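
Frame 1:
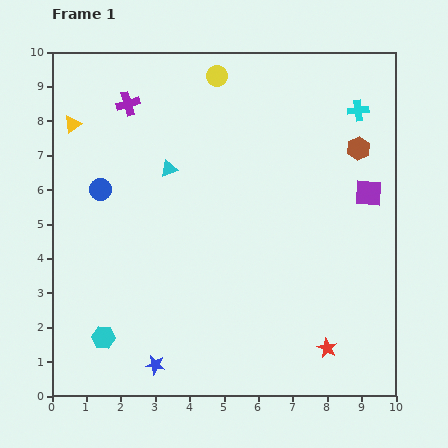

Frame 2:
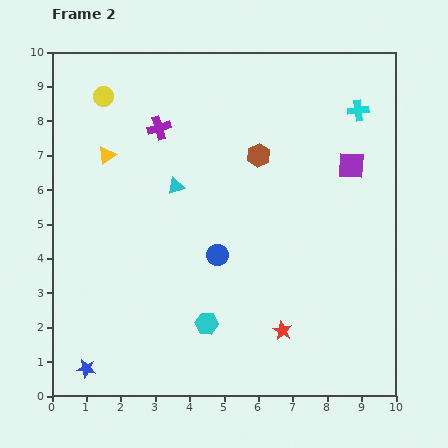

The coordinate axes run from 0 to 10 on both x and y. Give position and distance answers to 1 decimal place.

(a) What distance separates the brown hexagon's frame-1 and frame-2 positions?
2.9

The brown hexagon moved from (8.9, 7.2) to (6.0, 7.0), a distance of √(2.9² + 0.2²) ≈ 2.9.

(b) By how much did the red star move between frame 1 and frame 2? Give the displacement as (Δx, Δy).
(-1.3, 0.5)

The red star was at (8.0, 1.4) in frame 1 and (6.7, 1.9) in frame 2.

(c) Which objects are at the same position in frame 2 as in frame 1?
the cyan cross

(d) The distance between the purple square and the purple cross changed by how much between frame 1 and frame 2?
-1.8

Distance in frame 1: 7.5. Distance in frame 2: 5.7.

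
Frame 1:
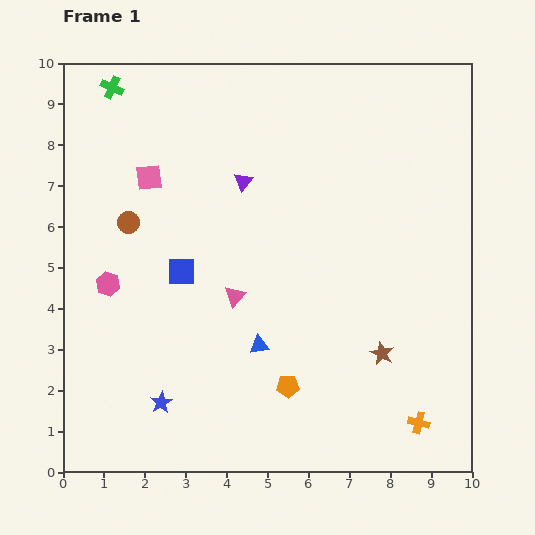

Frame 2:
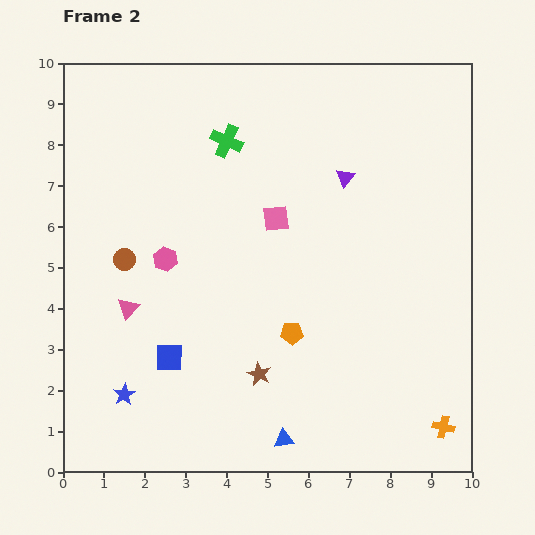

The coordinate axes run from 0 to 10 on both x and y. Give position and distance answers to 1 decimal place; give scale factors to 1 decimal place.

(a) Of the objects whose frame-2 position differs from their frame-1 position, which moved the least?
the orange cross

(moved 0.6)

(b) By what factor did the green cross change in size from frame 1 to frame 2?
1.4×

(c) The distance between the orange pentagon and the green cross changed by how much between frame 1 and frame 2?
-3.5

Distance in frame 1: 8.5. Distance in frame 2: 5.0.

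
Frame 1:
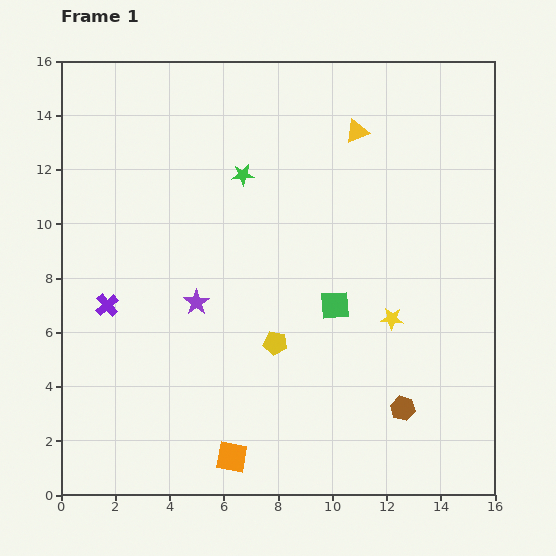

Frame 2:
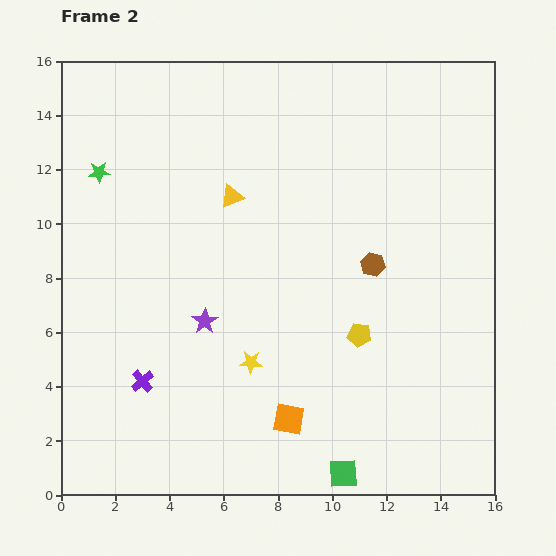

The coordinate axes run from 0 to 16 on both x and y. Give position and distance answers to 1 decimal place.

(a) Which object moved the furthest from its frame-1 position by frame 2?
the green square

(moved 6.2; next 5.4)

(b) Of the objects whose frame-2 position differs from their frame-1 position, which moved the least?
the purple star

(moved 0.8)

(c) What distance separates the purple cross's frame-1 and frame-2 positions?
3.1

The purple cross moved from (1.7, 7.0) to (3.0, 4.2), a distance of √(1.3² + 2.8²) ≈ 3.1.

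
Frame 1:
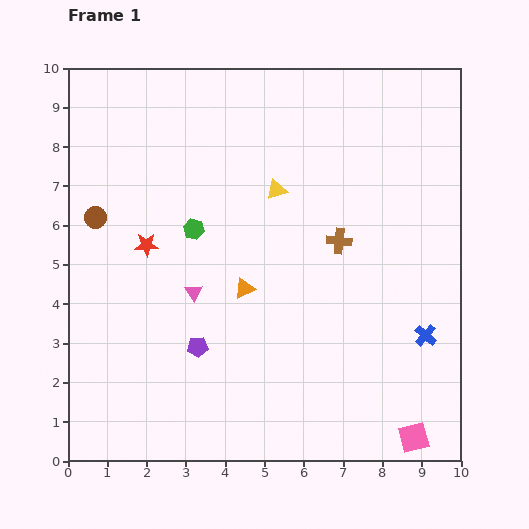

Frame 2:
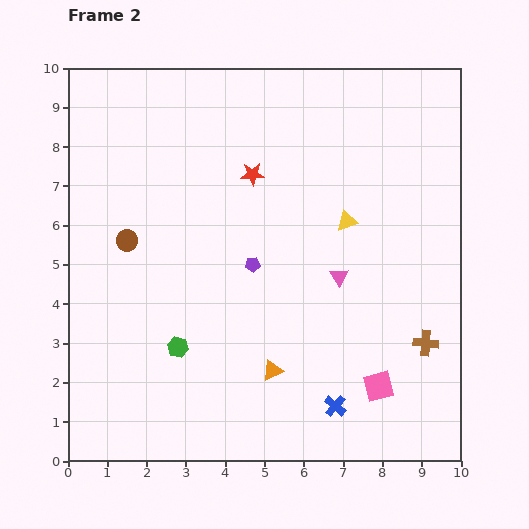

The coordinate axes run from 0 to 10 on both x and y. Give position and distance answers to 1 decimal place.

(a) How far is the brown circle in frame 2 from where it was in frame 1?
1.0

The brown circle moved from (0.7, 6.2) to (1.5, 5.6), a distance of √(0.8² + 0.6²) ≈ 1.0.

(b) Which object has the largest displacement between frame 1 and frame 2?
the pink triangle

(moved 3.7; next 3.4)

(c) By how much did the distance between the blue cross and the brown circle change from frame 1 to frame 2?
-2.1

Distance in frame 1: 8.9. Distance in frame 2: 6.8.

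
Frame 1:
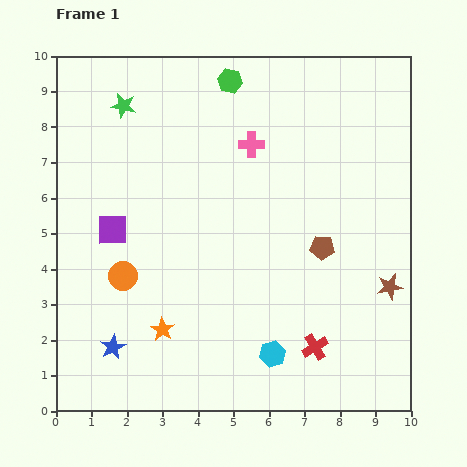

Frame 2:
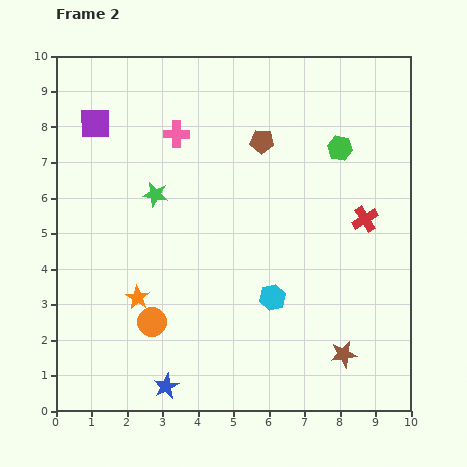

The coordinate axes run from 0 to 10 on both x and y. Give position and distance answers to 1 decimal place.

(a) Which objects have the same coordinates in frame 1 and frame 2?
none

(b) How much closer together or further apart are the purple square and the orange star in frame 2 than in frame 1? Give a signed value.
+1.9

Distance in frame 1: 3.1. Distance in frame 2: 5.0.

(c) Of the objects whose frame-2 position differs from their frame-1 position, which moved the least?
the orange star

(moved 1.1)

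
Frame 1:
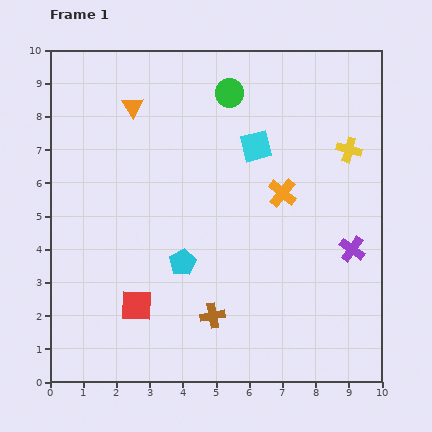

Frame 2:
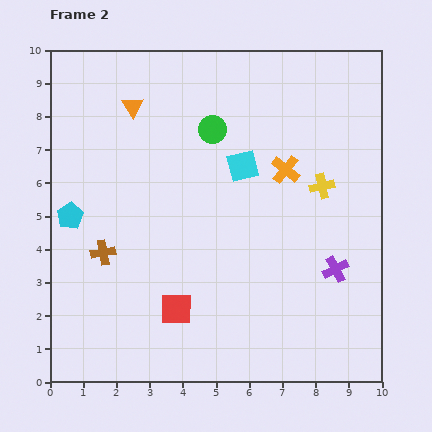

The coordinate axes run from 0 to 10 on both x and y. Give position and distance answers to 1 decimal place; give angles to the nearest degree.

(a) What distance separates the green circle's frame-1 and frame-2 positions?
1.2

The green circle moved from (5.4, 8.7) to (4.9, 7.6), a distance of √(0.5² + 1.1²) ≈ 1.2.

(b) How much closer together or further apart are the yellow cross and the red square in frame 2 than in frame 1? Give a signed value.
-2.2

Distance in frame 1: 7.9. Distance in frame 2: 5.7.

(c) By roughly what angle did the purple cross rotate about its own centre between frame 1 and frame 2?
28° clockwise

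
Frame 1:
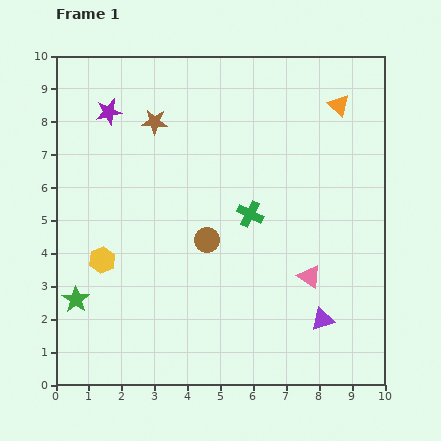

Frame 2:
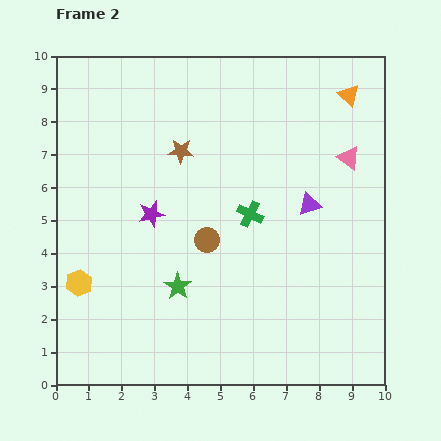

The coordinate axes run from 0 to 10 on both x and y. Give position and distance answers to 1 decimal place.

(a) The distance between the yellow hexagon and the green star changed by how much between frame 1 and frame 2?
+1.6

Distance in frame 1: 1.4. Distance in frame 2: 3.0.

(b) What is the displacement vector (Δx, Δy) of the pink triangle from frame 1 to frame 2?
(1.2, 3.6)

The pink triangle was at (7.7, 3.3) in frame 1 and (8.9, 6.9) in frame 2.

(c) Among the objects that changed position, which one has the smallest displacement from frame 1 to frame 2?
the orange triangle

(moved 0.4)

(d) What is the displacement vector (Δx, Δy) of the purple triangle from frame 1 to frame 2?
(-0.4, 3.5)

The purple triangle was at (8.1, 2.0) in frame 1 and (7.7, 5.5) in frame 2.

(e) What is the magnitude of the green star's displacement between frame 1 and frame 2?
3.1

The green star moved from (0.6, 2.6) to (3.7, 3.0), a distance of √(3.1² + 0.4²) ≈ 3.1.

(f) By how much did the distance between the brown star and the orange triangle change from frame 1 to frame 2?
-0.2

Distance in frame 1: 5.6. Distance in frame 2: 5.4.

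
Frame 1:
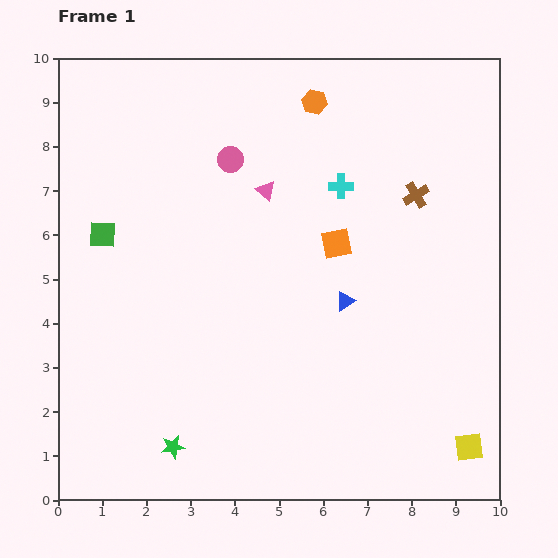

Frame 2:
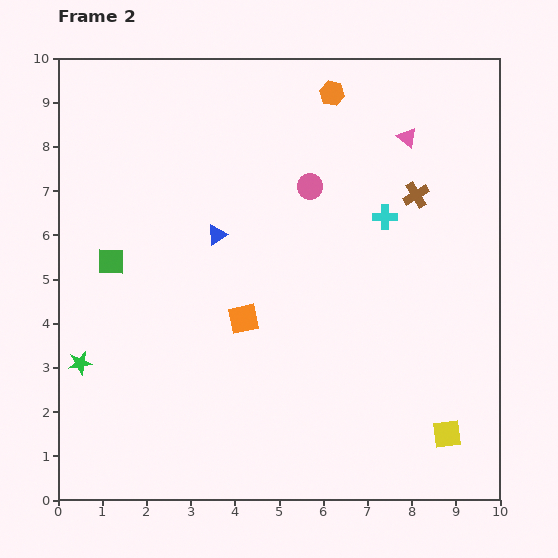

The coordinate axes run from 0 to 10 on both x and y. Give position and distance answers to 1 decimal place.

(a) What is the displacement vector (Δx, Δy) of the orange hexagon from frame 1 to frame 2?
(0.4, 0.2)

The orange hexagon was at (5.8, 9.0) in frame 1 and (6.2, 9.2) in frame 2.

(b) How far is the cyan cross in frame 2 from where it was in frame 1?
1.2

The cyan cross moved from (6.4, 7.1) to (7.4, 6.4), a distance of √(1.0² + 0.7²) ≈ 1.2.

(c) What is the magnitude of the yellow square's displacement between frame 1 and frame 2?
0.6

The yellow square moved from (9.3, 1.2) to (8.8, 1.5), a distance of √(0.5² + 0.3²) ≈ 0.6.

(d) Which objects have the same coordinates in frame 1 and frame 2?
the brown cross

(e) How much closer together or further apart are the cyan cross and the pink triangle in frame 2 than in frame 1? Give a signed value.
+0.2

Distance in frame 1: 1.7. Distance in frame 2: 1.9.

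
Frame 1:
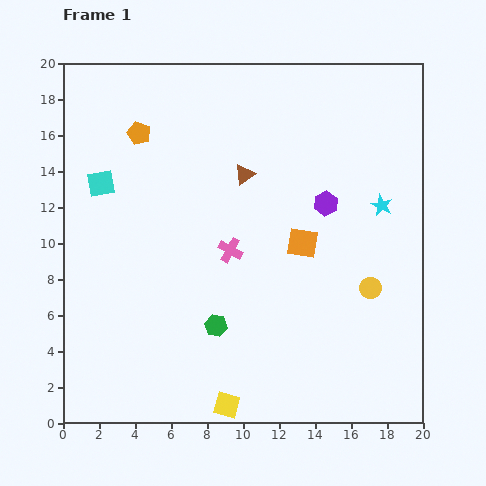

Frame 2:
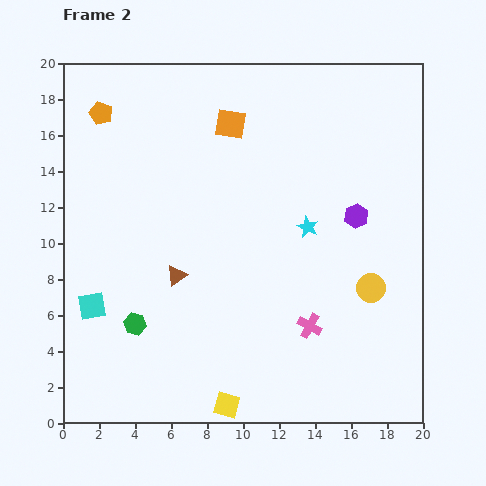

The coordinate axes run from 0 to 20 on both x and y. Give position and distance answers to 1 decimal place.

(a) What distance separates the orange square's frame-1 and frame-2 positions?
7.7

The orange square moved from (13.3, 10.0) to (9.3, 16.6), a distance of √(4.0² + 6.6²) ≈ 7.7.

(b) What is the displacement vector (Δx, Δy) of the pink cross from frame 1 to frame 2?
(4.4, -4.2)

The pink cross was at (9.3, 9.6) in frame 1 and (13.7, 5.4) in frame 2.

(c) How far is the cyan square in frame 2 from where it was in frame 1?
6.8

The cyan square moved from (2.1, 13.3) to (1.6, 6.5), a distance of √(0.5² + 6.8²) ≈ 6.8.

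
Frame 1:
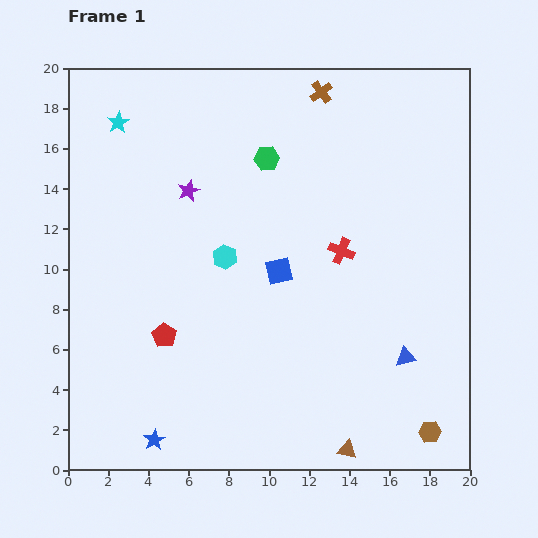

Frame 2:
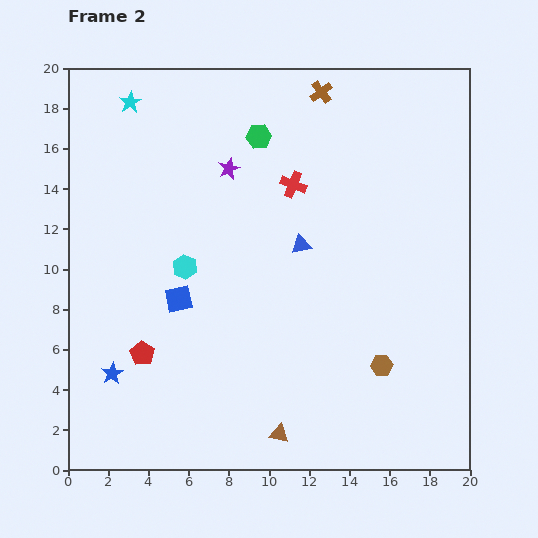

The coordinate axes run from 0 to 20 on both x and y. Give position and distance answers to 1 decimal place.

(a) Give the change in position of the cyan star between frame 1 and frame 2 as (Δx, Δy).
(0.6, 1.0)

The cyan star was at (2.5, 17.3) in frame 1 and (3.1, 18.3) in frame 2.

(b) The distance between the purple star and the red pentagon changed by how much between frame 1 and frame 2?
+2.9

Distance in frame 1: 7.3. Distance in frame 2: 10.2.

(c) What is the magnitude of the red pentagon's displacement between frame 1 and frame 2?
1.4

The red pentagon moved from (4.8, 6.7) to (3.7, 5.8), a distance of √(1.1² + 0.9²) ≈ 1.4.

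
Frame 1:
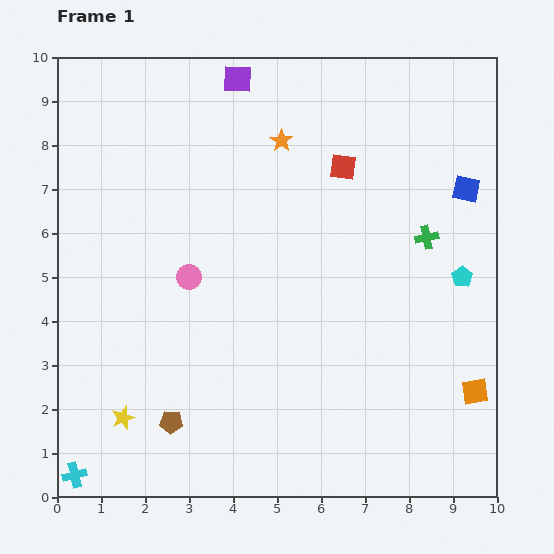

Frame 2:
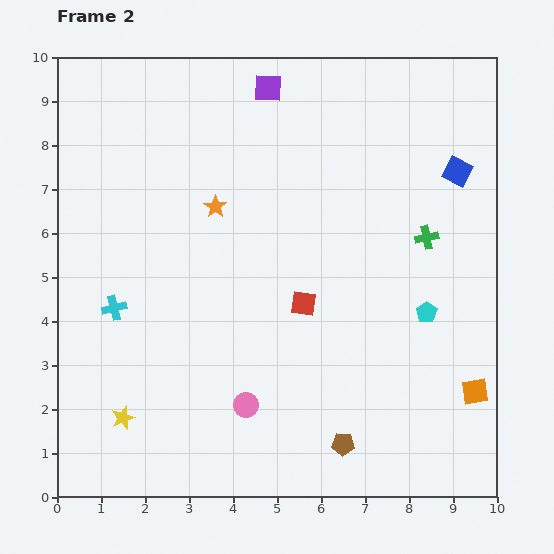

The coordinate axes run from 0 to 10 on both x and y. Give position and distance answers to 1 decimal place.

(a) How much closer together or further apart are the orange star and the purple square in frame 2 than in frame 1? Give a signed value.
+1.3

Distance in frame 1: 1.7. Distance in frame 2: 3.0.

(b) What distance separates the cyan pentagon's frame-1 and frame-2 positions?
1.1

The cyan pentagon moved from (9.2, 5.0) to (8.4, 4.2), a distance of √(0.8² + 0.8²) ≈ 1.1.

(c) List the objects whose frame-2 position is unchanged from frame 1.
the yellow star, the green cross, the orange square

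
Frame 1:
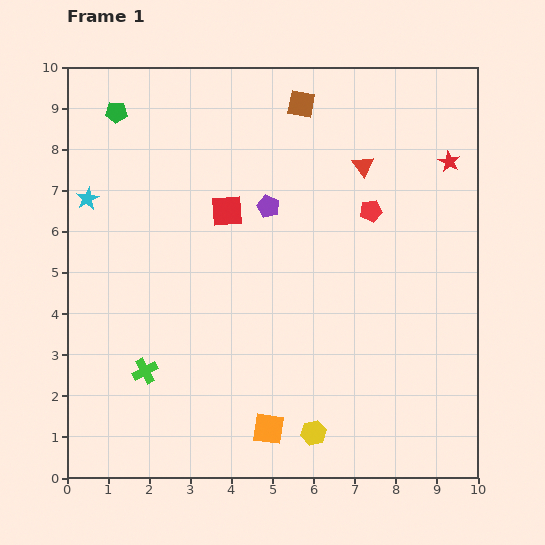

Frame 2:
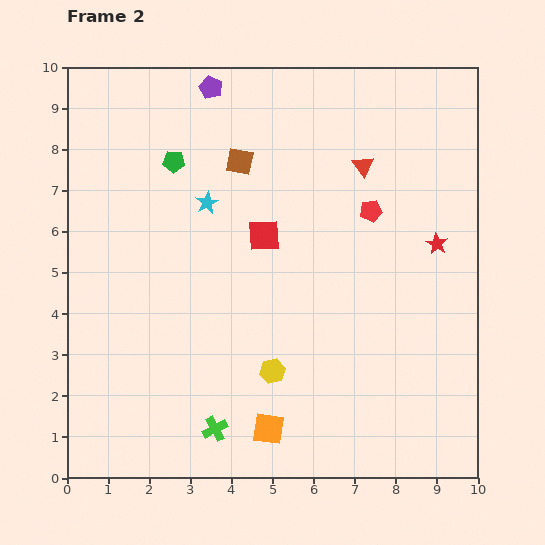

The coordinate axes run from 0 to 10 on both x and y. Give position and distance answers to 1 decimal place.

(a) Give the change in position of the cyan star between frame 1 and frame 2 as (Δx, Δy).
(2.9, -0.1)

The cyan star was at (0.5, 6.8) in frame 1 and (3.4, 6.7) in frame 2.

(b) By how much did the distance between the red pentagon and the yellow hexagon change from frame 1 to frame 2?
-1.0

Distance in frame 1: 5.6. Distance in frame 2: 4.6.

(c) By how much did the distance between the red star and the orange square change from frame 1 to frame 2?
-1.7

Distance in frame 1: 7.8. Distance in frame 2: 6.1.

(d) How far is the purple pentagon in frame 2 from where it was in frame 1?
3.2

The purple pentagon moved from (4.9, 6.6) to (3.5, 9.5), a distance of √(1.4² + 2.9²) ≈ 3.2.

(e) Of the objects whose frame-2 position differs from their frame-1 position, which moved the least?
the red square

(moved 1.1)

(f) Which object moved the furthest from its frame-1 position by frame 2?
the purple pentagon

(moved 3.2; next 2.9)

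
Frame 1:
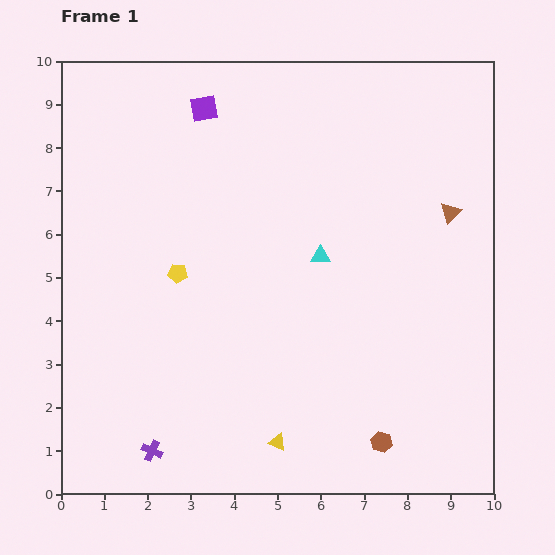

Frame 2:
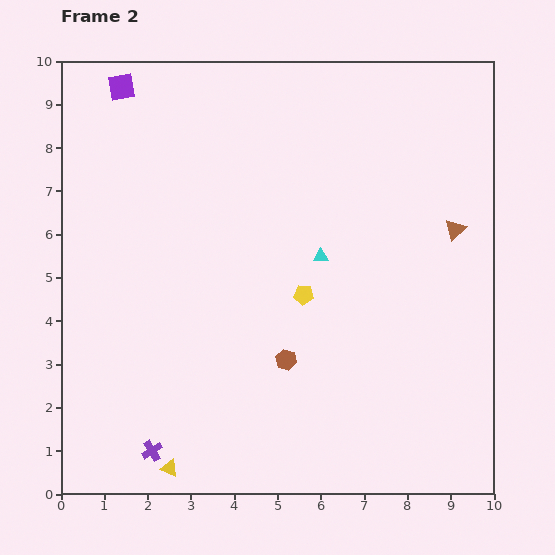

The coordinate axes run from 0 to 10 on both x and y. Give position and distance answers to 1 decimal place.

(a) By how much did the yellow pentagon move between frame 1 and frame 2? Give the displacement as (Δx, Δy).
(2.9, -0.5)

The yellow pentagon was at (2.7, 5.1) in frame 1 and (5.6, 4.6) in frame 2.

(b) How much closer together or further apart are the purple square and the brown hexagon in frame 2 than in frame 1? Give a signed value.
-1.3

Distance in frame 1: 8.7. Distance in frame 2: 7.4.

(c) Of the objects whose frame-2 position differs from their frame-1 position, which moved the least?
the brown triangle

(moved 0.4)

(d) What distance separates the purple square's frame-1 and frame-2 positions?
2.0

The purple square moved from (3.3, 8.9) to (1.4, 9.4), a distance of √(1.9² + 0.5²) ≈ 2.0.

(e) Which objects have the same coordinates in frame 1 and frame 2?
the cyan triangle, the purple cross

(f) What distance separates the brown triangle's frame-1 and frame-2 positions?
0.4

The brown triangle moved from (9.0, 6.5) to (9.1, 6.1), a distance of √(0.1² + 0.4²) ≈ 0.4.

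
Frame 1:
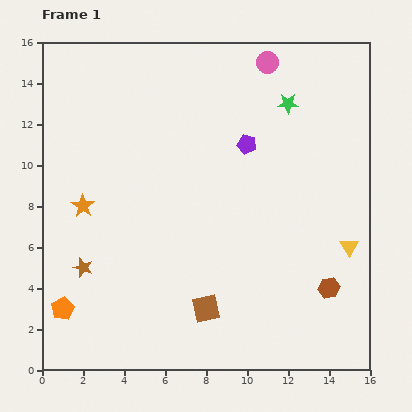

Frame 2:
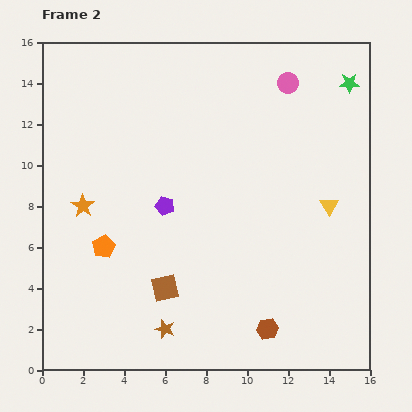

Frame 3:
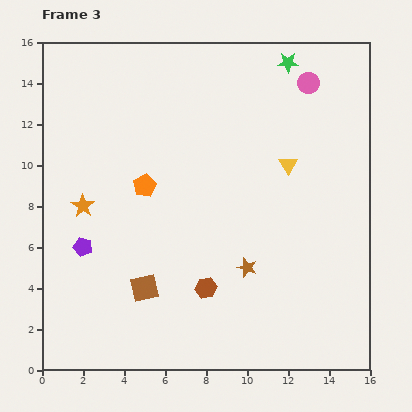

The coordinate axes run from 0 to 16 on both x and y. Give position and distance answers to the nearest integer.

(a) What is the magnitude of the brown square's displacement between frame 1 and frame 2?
2

The brown square moved from (8, 3) to (6, 4), a distance of √(2² + 1²) ≈ 2.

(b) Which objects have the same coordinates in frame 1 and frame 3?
the orange star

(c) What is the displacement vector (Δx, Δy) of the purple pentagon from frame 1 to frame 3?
(-8, -5)

The purple pentagon was at (10, 11) in frame 1 and (2, 6) in frame 3.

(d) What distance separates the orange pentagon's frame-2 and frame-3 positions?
4

The orange pentagon moved from (3, 6) to (5, 9), a distance of √(2² + 3²) ≈ 4.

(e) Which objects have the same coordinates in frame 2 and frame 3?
the orange star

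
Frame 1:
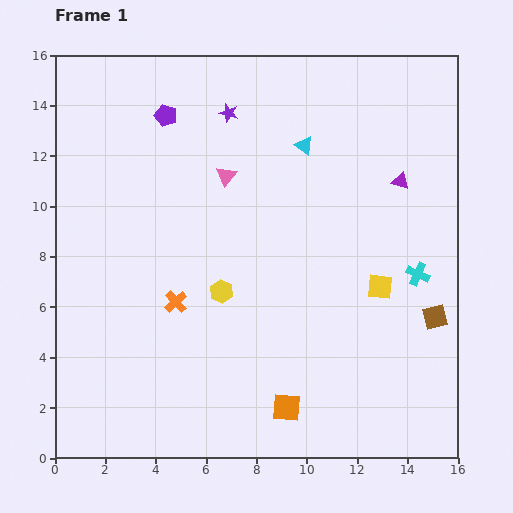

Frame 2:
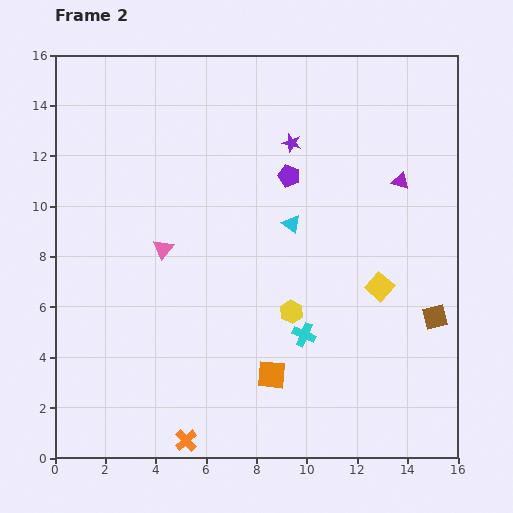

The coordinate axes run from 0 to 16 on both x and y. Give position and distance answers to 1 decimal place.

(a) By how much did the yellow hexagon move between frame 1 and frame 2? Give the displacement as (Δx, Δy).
(2.8, -0.8)

The yellow hexagon was at (6.6, 6.6) in frame 1 and (9.4, 5.8) in frame 2.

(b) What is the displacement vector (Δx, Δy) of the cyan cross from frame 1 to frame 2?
(-4.5, -2.4)

The cyan cross was at (14.4, 7.3) in frame 1 and (9.9, 4.9) in frame 2.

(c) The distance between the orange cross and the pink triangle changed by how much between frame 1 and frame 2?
+2.3

Distance in frame 1: 5.4. Distance in frame 2: 7.7.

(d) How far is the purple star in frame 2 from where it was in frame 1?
2.8

The purple star moved from (6.9, 13.7) to (9.4, 12.5), a distance of √(2.5² + 1.2²) ≈ 2.8.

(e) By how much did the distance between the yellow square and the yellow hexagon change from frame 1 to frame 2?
-2.7

Distance in frame 1: 6.3. Distance in frame 2: 3.6.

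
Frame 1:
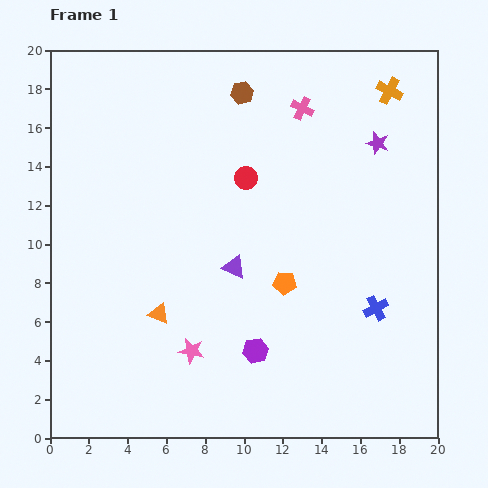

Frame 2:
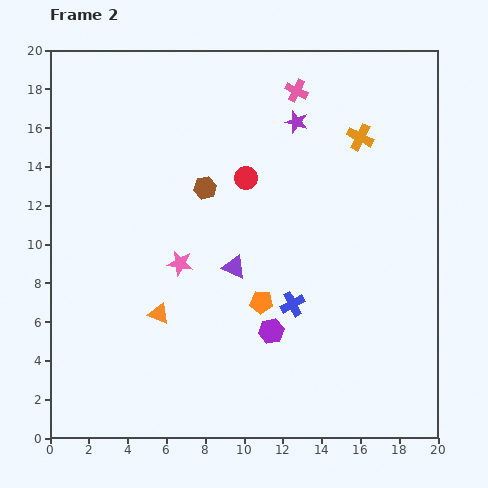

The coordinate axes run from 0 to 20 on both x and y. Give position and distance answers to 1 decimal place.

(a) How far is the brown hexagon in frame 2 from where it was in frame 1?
5.3

The brown hexagon moved from (9.9, 17.8) to (8.0, 12.9), a distance of √(1.9² + 4.9²) ≈ 5.3.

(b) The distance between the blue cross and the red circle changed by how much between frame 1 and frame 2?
-2.6

Distance in frame 1: 9.5. Distance in frame 2: 6.9.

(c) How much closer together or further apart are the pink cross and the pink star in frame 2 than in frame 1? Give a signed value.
-3.0

Distance in frame 1: 13.7. Distance in frame 2: 10.7.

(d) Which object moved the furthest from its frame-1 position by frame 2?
the brown hexagon

(moved 5.3; next 4.5)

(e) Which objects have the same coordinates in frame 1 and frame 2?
the orange triangle, the red circle, the purple triangle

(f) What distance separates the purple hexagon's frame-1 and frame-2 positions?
1.3

The purple hexagon moved from (10.6, 4.5) to (11.4, 5.5), a distance of √(0.8² + 1.0²) ≈ 1.3.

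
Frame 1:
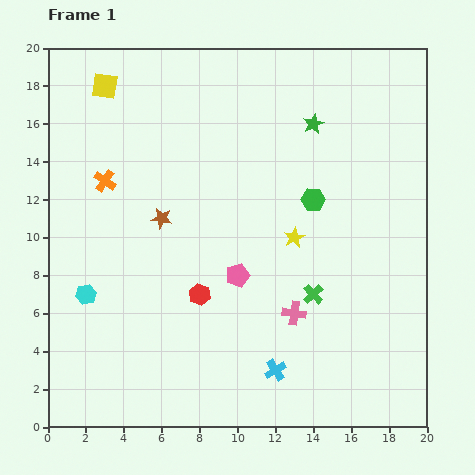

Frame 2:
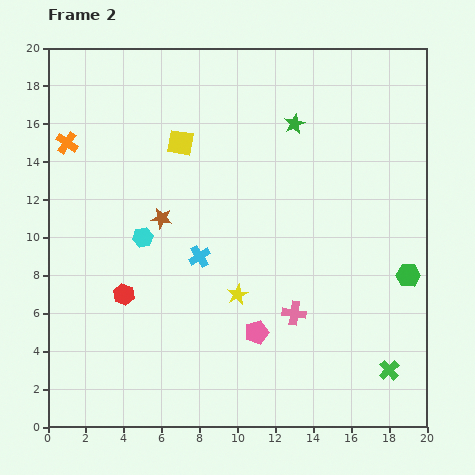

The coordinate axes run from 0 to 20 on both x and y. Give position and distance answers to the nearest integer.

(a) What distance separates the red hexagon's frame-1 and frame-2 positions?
4

The red hexagon moved from (8, 7) to (4, 7), a distance of √(4² + 0²) ≈ 4.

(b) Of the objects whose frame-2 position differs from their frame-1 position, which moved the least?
the green star

(moved 1)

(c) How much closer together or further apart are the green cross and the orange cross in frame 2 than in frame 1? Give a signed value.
+8

Distance in frame 1: 13. Distance in frame 2: 21.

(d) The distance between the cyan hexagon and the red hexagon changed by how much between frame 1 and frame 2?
-3

Distance in frame 1: 6. Distance in frame 2: 3.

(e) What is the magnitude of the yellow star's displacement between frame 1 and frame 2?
4

The yellow star moved from (13, 10) to (10, 7), a distance of √(3² + 3²) ≈ 4.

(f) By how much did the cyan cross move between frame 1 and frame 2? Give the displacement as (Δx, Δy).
(-4, 6)

The cyan cross was at (12, 3) in frame 1 and (8, 9) in frame 2.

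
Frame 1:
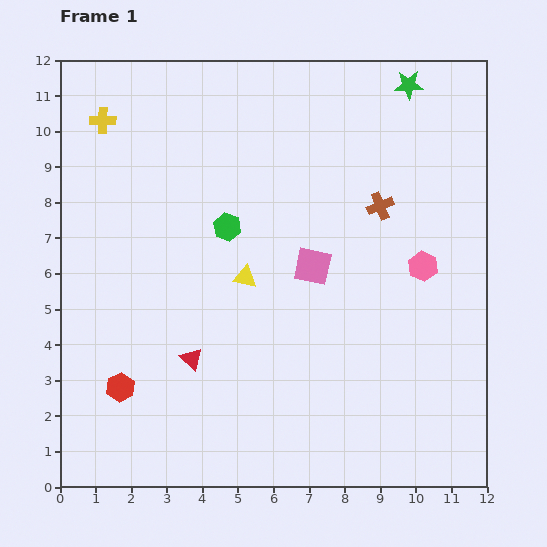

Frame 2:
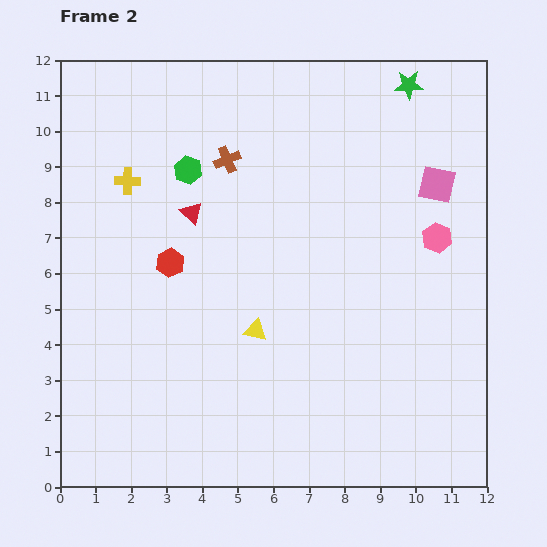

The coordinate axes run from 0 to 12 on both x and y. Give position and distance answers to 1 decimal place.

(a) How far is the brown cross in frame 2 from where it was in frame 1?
4.5

The brown cross moved from (9.0, 7.9) to (4.7, 9.2), a distance of √(4.3² + 1.3²) ≈ 4.5.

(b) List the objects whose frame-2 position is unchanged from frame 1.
the green star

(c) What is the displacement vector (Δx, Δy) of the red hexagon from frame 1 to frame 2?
(1.4, 3.5)

The red hexagon was at (1.7, 2.8) in frame 1 and (3.1, 6.3) in frame 2.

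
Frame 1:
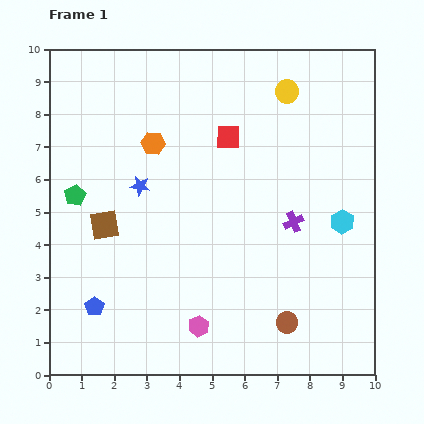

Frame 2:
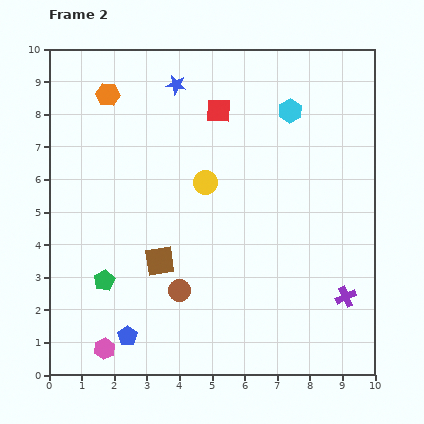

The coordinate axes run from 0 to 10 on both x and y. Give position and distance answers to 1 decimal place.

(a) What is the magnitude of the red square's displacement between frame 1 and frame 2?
0.9

The red square moved from (5.5, 7.3) to (5.2, 8.1), a distance of √(0.3² + 0.8²) ≈ 0.9.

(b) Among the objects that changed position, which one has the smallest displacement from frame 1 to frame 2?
the red square

(moved 0.9)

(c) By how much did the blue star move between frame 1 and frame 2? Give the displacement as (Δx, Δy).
(1.1, 3.1)

The blue star was at (2.8, 5.8) in frame 1 and (3.9, 8.9) in frame 2.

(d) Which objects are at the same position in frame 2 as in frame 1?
none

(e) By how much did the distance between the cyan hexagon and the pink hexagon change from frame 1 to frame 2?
+3.9

Distance in frame 1: 5.4. Distance in frame 2: 9.3.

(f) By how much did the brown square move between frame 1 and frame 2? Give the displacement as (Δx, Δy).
(1.7, -1.1)

The brown square was at (1.7, 4.6) in frame 1 and (3.4, 3.5) in frame 2.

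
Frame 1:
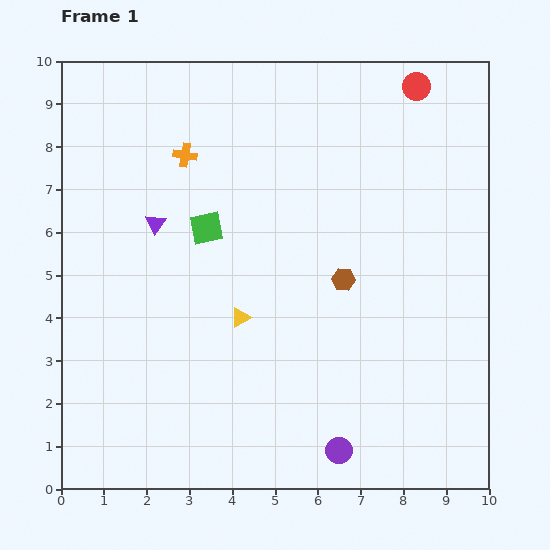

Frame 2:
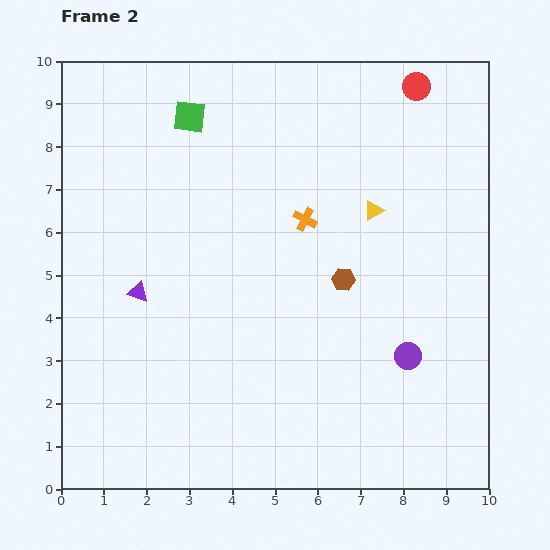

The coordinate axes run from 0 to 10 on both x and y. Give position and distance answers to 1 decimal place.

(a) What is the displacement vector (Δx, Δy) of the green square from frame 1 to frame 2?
(-0.4, 2.6)

The green square was at (3.4, 6.1) in frame 1 and (3.0, 8.7) in frame 2.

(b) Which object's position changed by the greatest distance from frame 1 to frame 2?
the yellow triangle

(moved 4.0; next 3.2)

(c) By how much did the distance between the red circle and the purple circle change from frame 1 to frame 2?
-2.4

Distance in frame 1: 8.7. Distance in frame 2: 6.3.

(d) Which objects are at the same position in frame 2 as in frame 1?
the red circle, the brown hexagon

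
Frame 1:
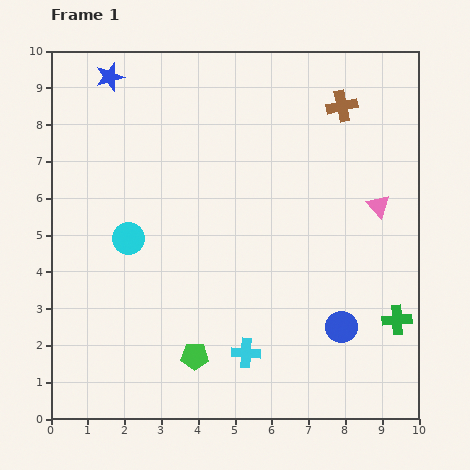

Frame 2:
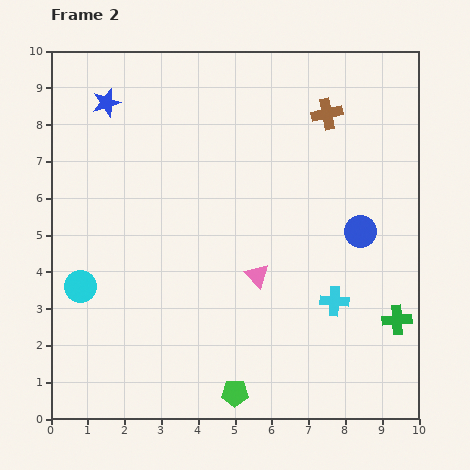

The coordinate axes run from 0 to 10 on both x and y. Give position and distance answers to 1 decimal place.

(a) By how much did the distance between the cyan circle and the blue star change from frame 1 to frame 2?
+0.6

Distance in frame 1: 4.4. Distance in frame 2: 5.0.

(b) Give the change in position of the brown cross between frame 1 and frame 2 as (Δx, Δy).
(-0.4, -0.2)

The brown cross was at (7.9, 8.5) in frame 1 and (7.5, 8.3) in frame 2.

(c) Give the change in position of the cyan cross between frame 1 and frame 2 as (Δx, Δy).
(2.4, 1.4)

The cyan cross was at (5.3, 1.8) in frame 1 and (7.7, 3.2) in frame 2.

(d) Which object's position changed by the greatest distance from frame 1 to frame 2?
the pink triangle

(moved 3.8; next 2.8)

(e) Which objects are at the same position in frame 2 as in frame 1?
the green cross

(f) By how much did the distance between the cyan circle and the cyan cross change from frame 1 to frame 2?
+2.4

Distance in frame 1: 4.5. Distance in frame 2: 6.9.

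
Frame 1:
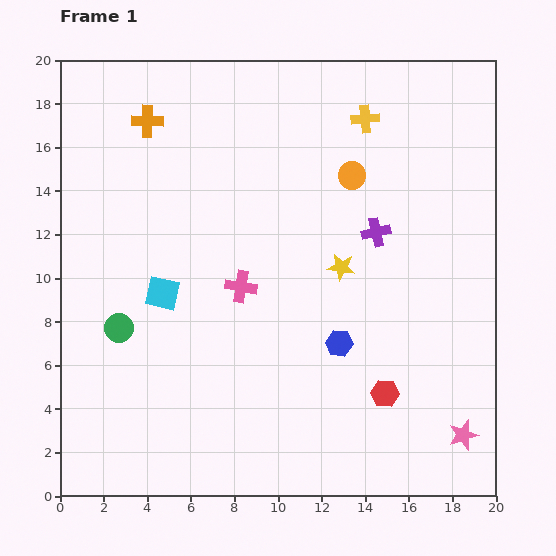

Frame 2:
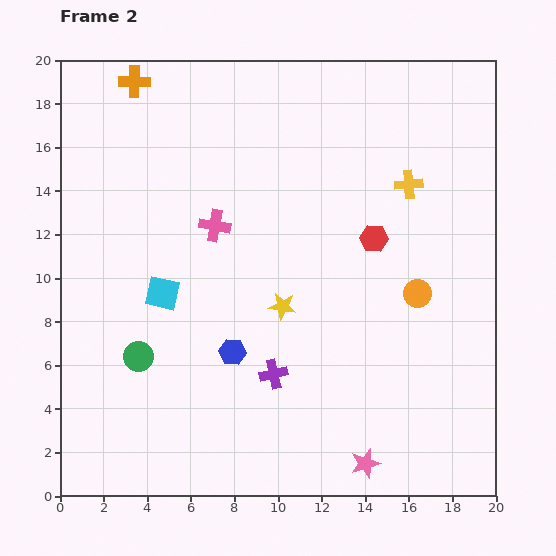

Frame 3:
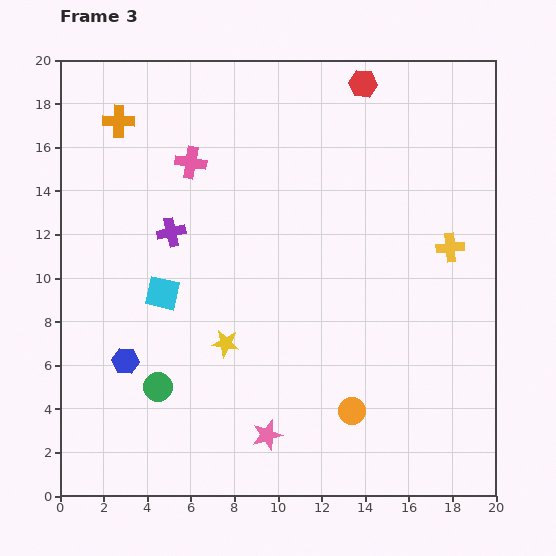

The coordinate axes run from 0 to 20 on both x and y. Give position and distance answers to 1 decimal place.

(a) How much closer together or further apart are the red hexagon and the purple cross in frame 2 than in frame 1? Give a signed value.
+0.3

Distance in frame 1: 7.4. Distance in frame 2: 7.7.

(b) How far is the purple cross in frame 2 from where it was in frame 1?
8.0

The purple cross moved from (14.5, 12.1) to (9.8, 5.6), a distance of √(4.7² + 6.5²) ≈ 8.0.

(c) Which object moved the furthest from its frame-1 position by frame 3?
the red hexagon

(moved 14.2; next 10.8)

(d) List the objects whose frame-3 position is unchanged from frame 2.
the cyan square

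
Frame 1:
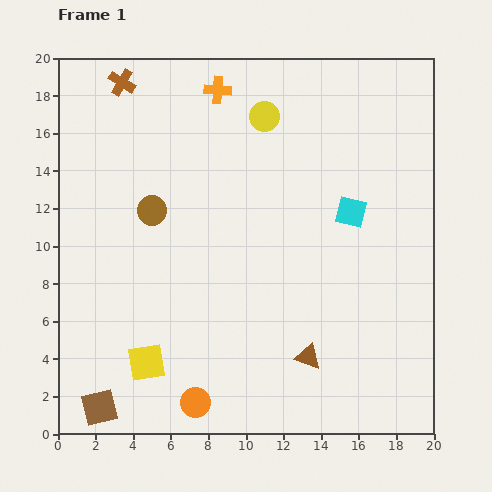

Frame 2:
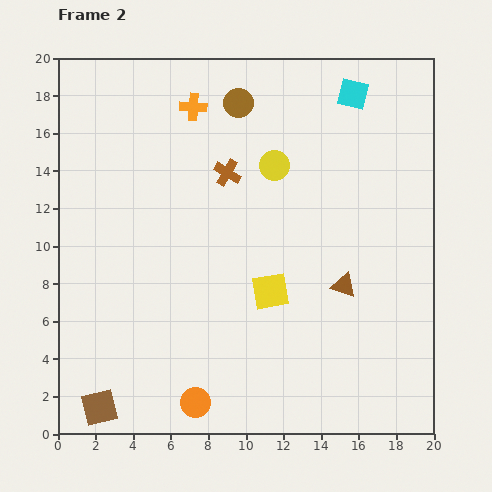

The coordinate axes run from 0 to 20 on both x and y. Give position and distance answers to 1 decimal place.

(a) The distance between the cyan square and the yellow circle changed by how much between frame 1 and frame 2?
-1.2

Distance in frame 1: 6.9. Distance in frame 2: 5.7.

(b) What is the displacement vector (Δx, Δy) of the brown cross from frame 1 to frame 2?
(5.6, -4.8)

The brown cross was at (3.4, 18.7) in frame 1 and (9.0, 13.9) in frame 2.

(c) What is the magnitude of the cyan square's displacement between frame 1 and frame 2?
6.3

The cyan square moved from (15.6, 11.8) to (15.7, 18.1), a distance of √(0.1² + 6.3²) ≈ 6.3.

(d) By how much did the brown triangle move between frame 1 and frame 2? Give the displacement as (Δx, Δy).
(1.9, 3.8)

The brown triangle was at (13.3, 4.1) in frame 1 and (15.2, 7.9) in frame 2.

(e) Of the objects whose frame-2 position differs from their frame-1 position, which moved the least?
the orange cross

(moved 1.6)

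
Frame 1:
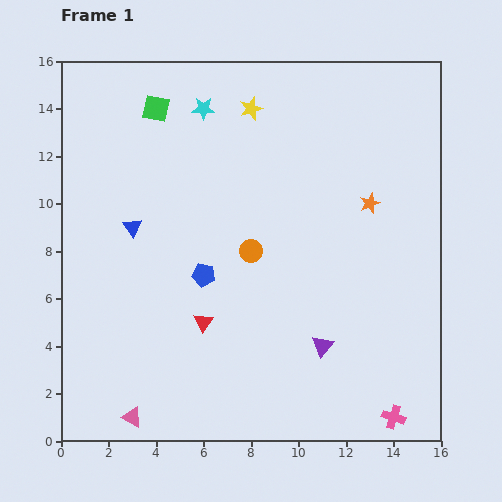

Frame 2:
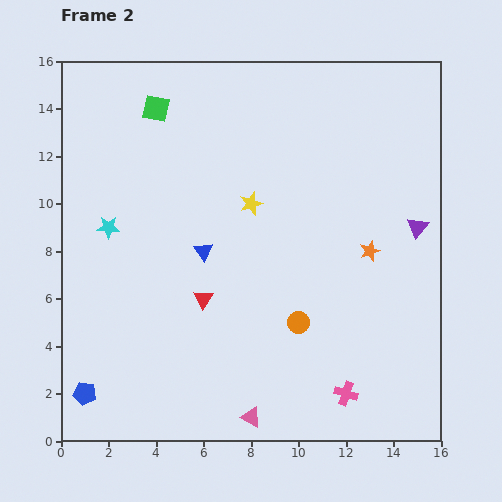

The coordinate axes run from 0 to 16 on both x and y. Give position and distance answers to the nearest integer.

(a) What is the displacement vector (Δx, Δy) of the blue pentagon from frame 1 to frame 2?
(-5, -5)

The blue pentagon was at (6, 7) in frame 1 and (1, 2) in frame 2.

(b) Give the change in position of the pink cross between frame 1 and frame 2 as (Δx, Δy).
(-2, 1)

The pink cross was at (14, 1) in frame 1 and (12, 2) in frame 2.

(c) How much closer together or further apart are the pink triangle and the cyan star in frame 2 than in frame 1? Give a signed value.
-3

Distance in frame 1: 13. Distance in frame 2: 10.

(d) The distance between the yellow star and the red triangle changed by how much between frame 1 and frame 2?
-5

Distance in frame 1: 9. Distance in frame 2: 4.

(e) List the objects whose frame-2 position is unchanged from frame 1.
the green square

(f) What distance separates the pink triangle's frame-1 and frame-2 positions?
5

The pink triangle moved from (3, 1) to (8, 1), a distance of √(5² + 0²) ≈ 5.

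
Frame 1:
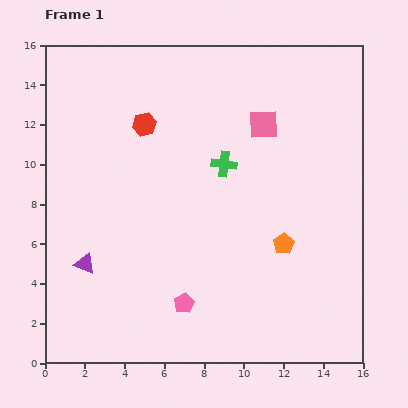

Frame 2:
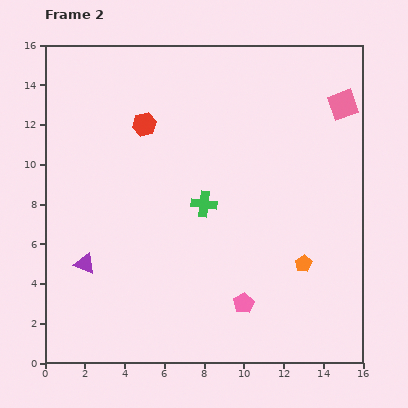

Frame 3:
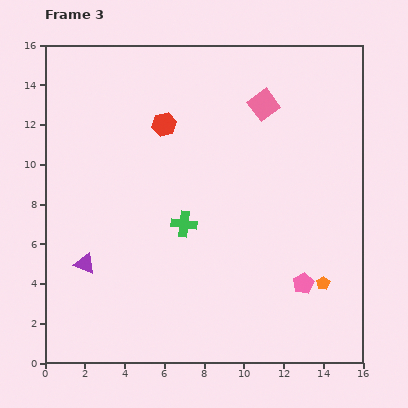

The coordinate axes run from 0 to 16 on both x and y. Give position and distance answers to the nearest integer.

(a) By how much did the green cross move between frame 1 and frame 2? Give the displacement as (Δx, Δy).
(-1, -2)

The green cross was at (9, 10) in frame 1 and (8, 8) in frame 2.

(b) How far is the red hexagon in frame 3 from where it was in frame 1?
1

The red hexagon moved from (5, 12) to (6, 12), a distance of √(1² + 0²) ≈ 1.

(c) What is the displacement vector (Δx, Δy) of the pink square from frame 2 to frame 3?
(-4, 0)

The pink square was at (15, 13) in frame 2 and (11, 13) in frame 3.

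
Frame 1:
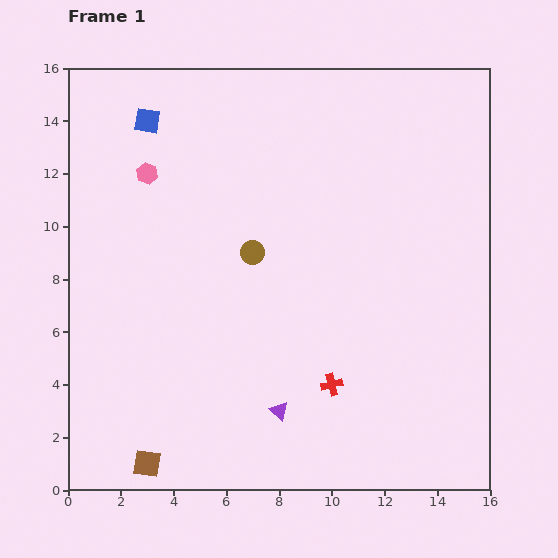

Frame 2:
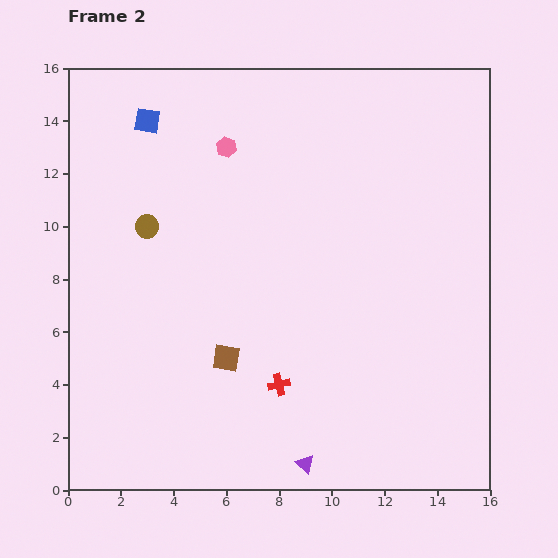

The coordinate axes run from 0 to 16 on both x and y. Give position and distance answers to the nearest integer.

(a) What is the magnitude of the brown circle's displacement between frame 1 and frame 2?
4

The brown circle moved from (7, 9) to (3, 10), a distance of √(4² + 1²) ≈ 4.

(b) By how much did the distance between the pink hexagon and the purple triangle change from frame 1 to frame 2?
+2

Distance in frame 1: 10. Distance in frame 2: 12.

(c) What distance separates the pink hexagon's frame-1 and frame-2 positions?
3

The pink hexagon moved from (3, 12) to (6, 13), a distance of √(3² + 1²) ≈ 3.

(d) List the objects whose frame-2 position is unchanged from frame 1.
the blue square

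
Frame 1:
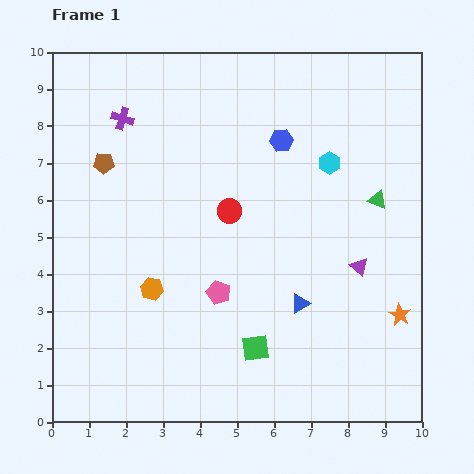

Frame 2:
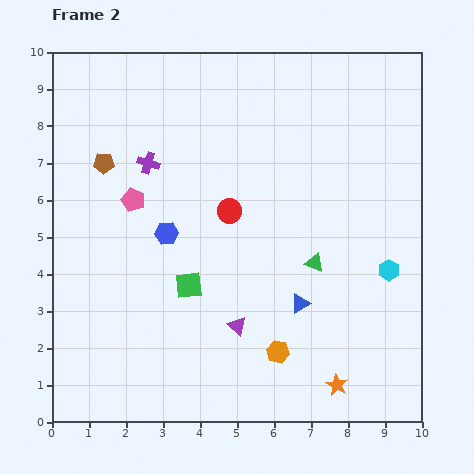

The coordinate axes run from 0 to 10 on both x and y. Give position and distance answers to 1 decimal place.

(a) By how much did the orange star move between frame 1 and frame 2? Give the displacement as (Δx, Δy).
(-1.7, -1.9)

The orange star was at (9.4, 2.9) in frame 1 and (7.7, 1.0) in frame 2.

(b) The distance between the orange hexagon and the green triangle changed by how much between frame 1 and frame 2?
-4.0

Distance in frame 1: 6.6. Distance in frame 2: 2.6.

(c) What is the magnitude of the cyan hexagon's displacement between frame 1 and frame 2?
3.3

The cyan hexagon moved from (7.5, 7.0) to (9.1, 4.1), a distance of √(1.6² + 2.9²) ≈ 3.3.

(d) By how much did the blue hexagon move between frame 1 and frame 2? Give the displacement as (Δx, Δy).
(-3.1, -2.5)

The blue hexagon was at (6.2, 7.6) in frame 1 and (3.1, 5.1) in frame 2.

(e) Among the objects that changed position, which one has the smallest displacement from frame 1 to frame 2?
the purple cross

(moved 1.4)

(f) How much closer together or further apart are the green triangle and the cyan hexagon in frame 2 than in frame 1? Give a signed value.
+0.4

Distance in frame 1: 1.6. Distance in frame 2: 2.0.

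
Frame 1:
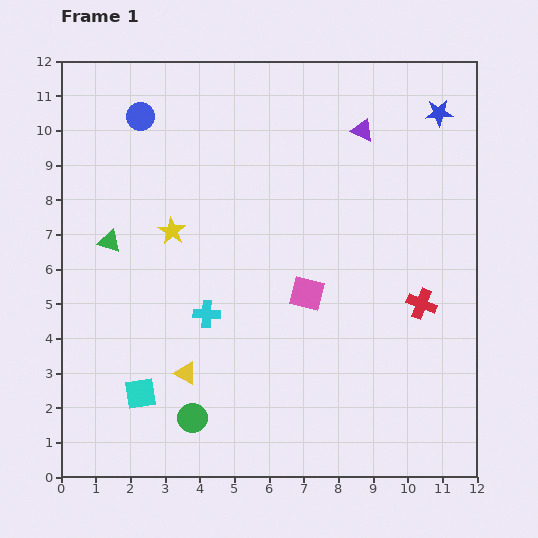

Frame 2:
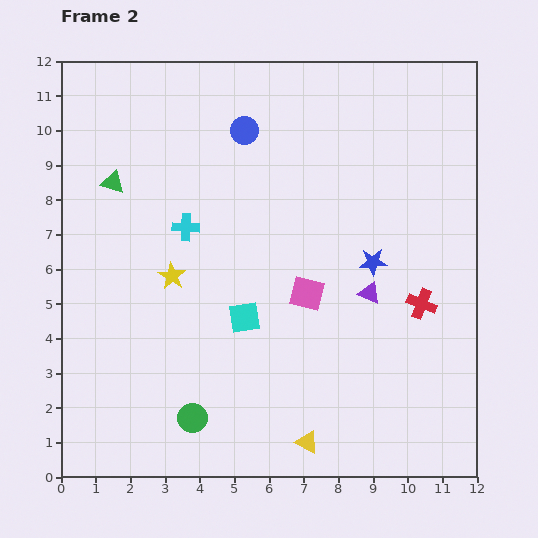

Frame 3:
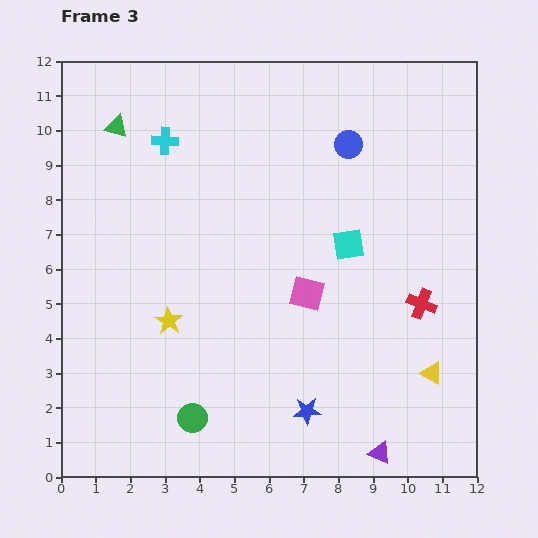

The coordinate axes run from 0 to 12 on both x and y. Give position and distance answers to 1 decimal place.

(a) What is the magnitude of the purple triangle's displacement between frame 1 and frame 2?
4.7

The purple triangle moved from (8.7, 10.0) to (8.9, 5.3), a distance of √(0.2² + 4.7²) ≈ 4.7.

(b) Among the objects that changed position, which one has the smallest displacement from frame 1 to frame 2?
the yellow star

(moved 1.3)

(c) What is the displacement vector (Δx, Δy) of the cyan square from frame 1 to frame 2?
(3.0, 2.2)

The cyan square was at (2.3, 2.4) in frame 1 and (5.3, 4.6) in frame 2.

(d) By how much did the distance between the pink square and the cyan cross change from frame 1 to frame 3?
+3.0

Distance in frame 1: 3.0. Distance in frame 3: 6.0.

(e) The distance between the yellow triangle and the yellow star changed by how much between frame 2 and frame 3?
+1.5

Distance in frame 2: 6.2. Distance in frame 3: 7.7.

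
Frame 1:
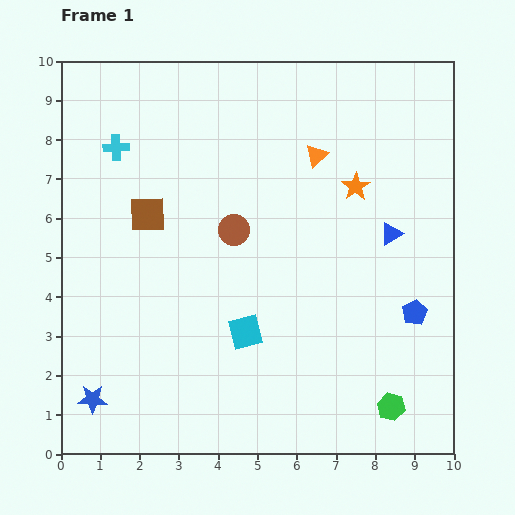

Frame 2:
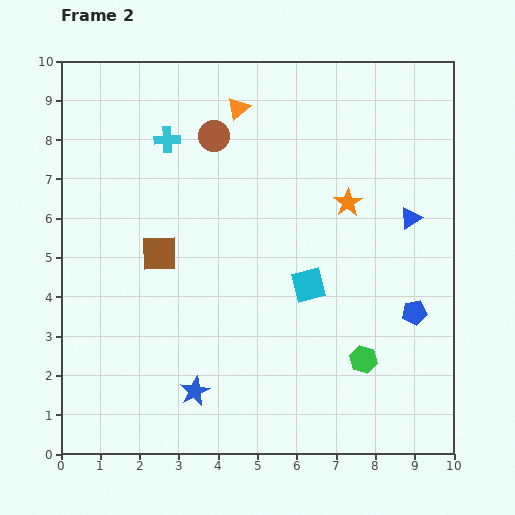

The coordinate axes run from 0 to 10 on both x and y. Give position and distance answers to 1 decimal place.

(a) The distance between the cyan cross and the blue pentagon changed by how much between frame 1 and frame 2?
-1.0

Distance in frame 1: 8.7. Distance in frame 2: 7.7.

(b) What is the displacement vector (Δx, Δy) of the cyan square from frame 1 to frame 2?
(1.6, 1.2)

The cyan square was at (4.7, 3.1) in frame 1 and (6.3, 4.3) in frame 2.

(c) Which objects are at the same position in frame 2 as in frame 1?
the blue pentagon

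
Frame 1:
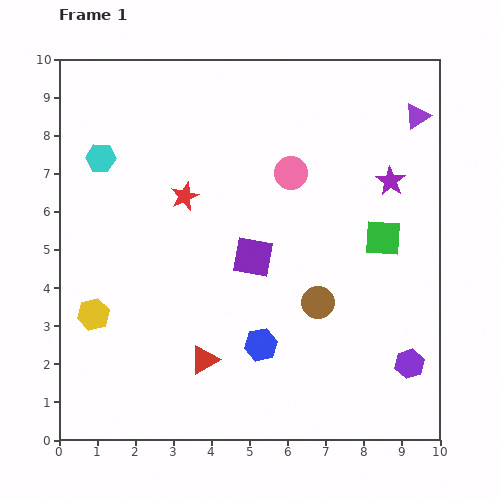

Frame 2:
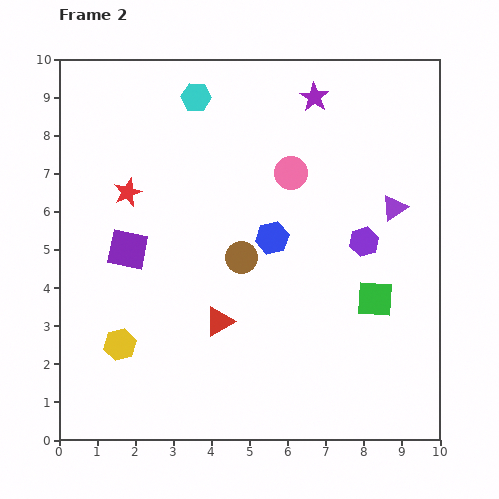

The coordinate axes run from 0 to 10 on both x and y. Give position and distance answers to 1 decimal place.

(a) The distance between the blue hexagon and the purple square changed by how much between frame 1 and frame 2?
+1.5

Distance in frame 1: 2.3. Distance in frame 2: 3.8.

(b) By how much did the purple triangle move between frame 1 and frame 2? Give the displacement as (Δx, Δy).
(-0.6, -2.4)

The purple triangle was at (9.4, 8.5) in frame 1 and (8.8, 6.1) in frame 2.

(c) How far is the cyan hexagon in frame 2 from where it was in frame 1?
3.0

The cyan hexagon moved from (1.1, 7.4) to (3.6, 9.0), a distance of √(2.5² + 1.6²) ≈ 3.0.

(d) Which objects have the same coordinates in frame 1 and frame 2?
the pink circle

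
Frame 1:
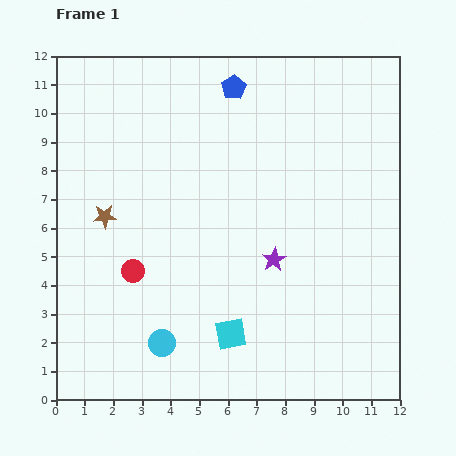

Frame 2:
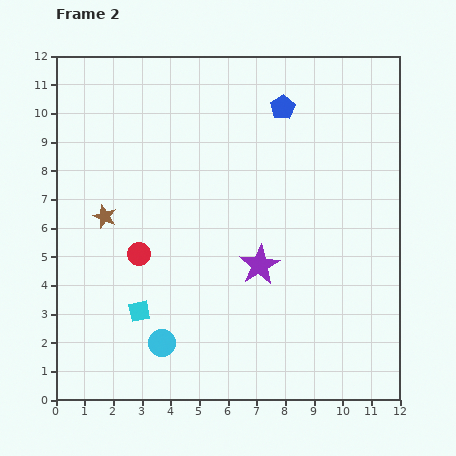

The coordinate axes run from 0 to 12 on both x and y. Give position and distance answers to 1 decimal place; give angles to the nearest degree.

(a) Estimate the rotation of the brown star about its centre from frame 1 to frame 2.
26° clockwise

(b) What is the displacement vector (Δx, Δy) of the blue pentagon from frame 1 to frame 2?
(1.7, -0.7)

The blue pentagon was at (6.2, 10.9) in frame 1 and (7.9, 10.2) in frame 2.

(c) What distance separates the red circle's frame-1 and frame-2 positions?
0.6

The red circle moved from (2.7, 4.5) to (2.9, 5.1), a distance of √(0.2² + 0.6²) ≈ 0.6.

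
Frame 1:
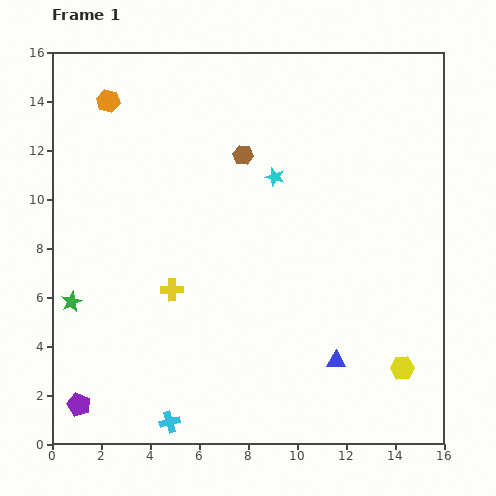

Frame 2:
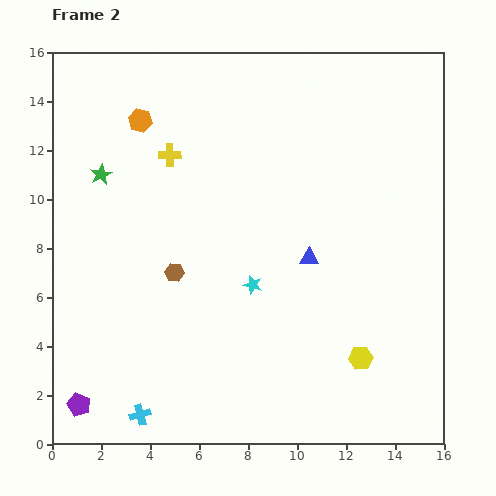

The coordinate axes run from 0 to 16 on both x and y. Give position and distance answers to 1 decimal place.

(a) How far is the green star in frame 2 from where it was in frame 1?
5.3

The green star moved from (0.8, 5.8) to (2.0, 11.0), a distance of √(1.2² + 5.2²) ≈ 5.3.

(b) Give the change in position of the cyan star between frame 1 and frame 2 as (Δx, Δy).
(-0.9, -4.4)

The cyan star was at (9.1, 10.9) in frame 1 and (8.2, 6.5) in frame 2.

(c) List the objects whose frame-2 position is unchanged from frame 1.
the purple pentagon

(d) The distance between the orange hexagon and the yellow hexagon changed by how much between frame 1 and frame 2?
-3.0

Distance in frame 1: 16.2. Distance in frame 2: 13.2.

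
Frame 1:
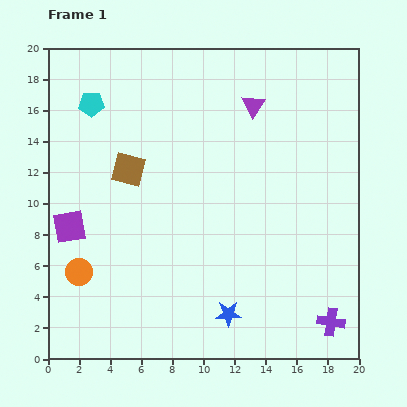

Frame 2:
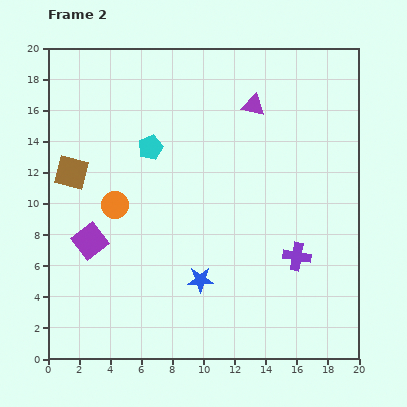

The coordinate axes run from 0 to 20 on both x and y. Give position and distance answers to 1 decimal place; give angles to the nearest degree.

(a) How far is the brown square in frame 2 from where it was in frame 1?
3.7

The brown square moved from (5.2, 12.2) to (1.5, 12.0), a distance of √(3.7² + 0.2²) ≈ 3.7.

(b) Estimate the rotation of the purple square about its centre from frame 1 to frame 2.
28° counter-clockwise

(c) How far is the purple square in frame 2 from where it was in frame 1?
1.6

The purple square moved from (1.4, 8.5) to (2.7, 7.6), a distance of √(1.3² + 0.9²) ≈ 1.6.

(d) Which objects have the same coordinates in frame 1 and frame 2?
the purple triangle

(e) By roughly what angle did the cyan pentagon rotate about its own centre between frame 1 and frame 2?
22° counter-clockwise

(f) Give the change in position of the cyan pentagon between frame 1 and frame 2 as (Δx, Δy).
(3.8, -2.8)

The cyan pentagon was at (2.8, 16.4) in frame 1 and (6.6, 13.6) in frame 2.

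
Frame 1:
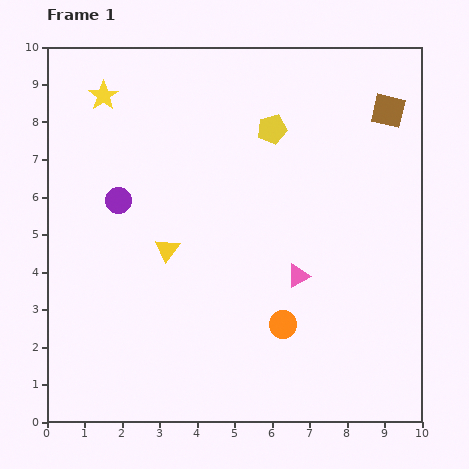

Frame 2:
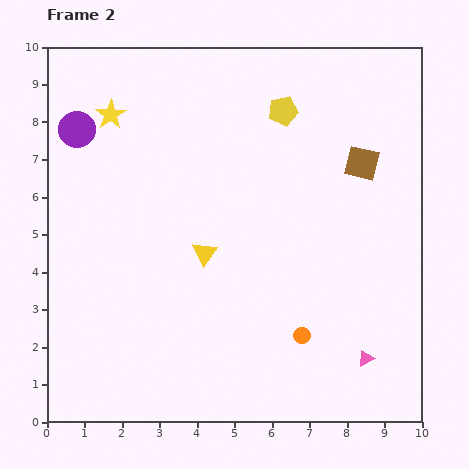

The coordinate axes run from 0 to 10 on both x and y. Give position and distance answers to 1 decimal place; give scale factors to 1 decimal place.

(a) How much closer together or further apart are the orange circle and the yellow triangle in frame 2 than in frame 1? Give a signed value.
-0.3

Distance in frame 1: 3.7. Distance in frame 2: 3.4.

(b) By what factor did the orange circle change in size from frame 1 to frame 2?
0.6×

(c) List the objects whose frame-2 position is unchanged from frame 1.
none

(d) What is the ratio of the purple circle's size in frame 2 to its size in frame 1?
1.4×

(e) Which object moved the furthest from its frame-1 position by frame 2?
the pink triangle

(moved 2.8; next 2.2)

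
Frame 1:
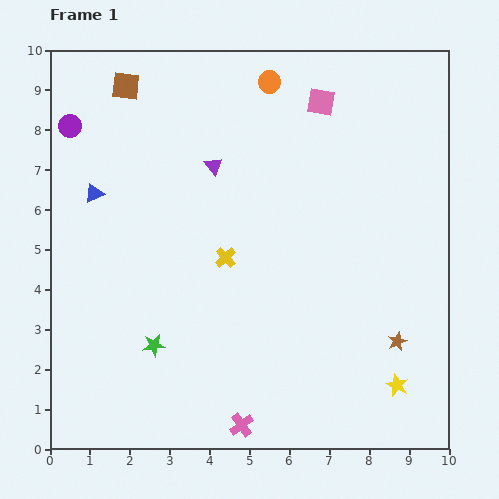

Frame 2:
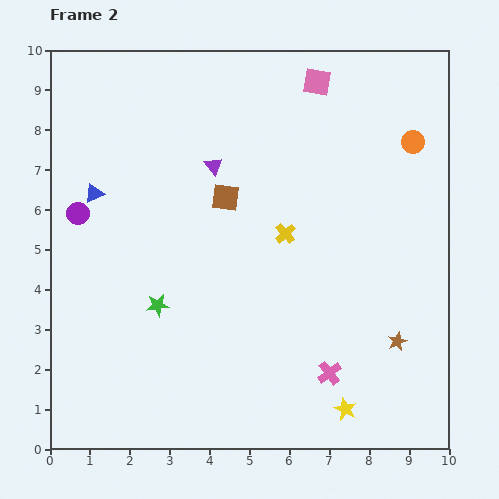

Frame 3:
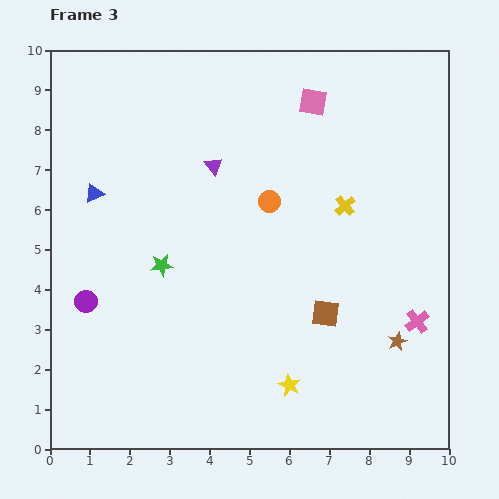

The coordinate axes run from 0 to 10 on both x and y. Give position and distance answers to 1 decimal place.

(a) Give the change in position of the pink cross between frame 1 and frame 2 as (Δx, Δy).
(2.2, 1.3)

The pink cross was at (4.8, 0.6) in frame 1 and (7.0, 1.9) in frame 2.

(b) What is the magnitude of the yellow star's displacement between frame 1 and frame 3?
2.7

The yellow star moved from (8.7, 1.6) to (6.0, 1.6), a distance of √(2.7² + 0.0²) ≈ 2.7.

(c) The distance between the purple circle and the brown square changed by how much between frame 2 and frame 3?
+2.3

Distance in frame 2: 3.7. Distance in frame 3: 6.0.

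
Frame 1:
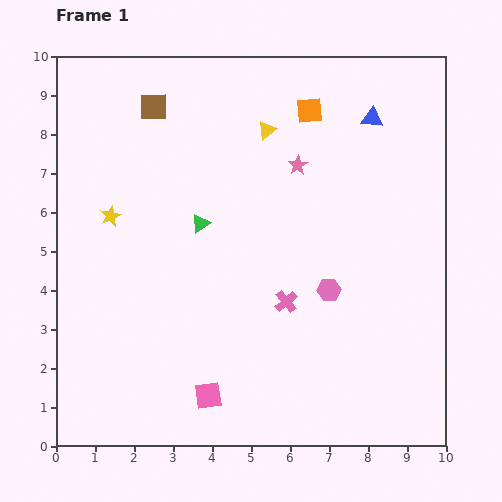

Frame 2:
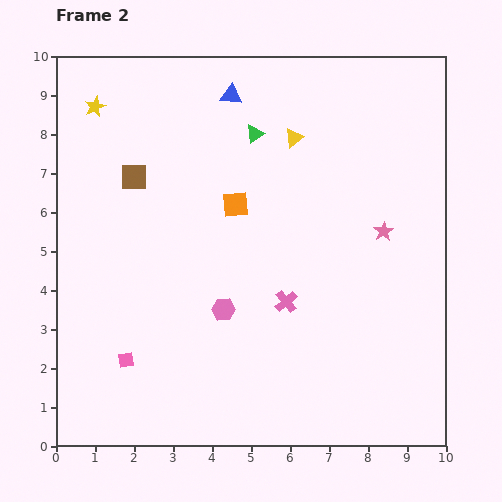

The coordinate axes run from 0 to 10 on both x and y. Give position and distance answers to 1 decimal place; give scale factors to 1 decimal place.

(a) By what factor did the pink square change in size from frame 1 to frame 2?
0.6×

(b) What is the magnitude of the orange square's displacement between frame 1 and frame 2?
3.1

The orange square moved from (6.5, 8.6) to (4.6, 6.2), a distance of √(1.9² + 2.4²) ≈ 3.1.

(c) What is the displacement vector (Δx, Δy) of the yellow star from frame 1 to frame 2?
(-0.4, 2.8)

The yellow star was at (1.4, 5.9) in frame 1 and (1.0, 8.7) in frame 2.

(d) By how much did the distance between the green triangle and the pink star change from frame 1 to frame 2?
+1.2

Distance in frame 1: 2.9. Distance in frame 2: 4.1.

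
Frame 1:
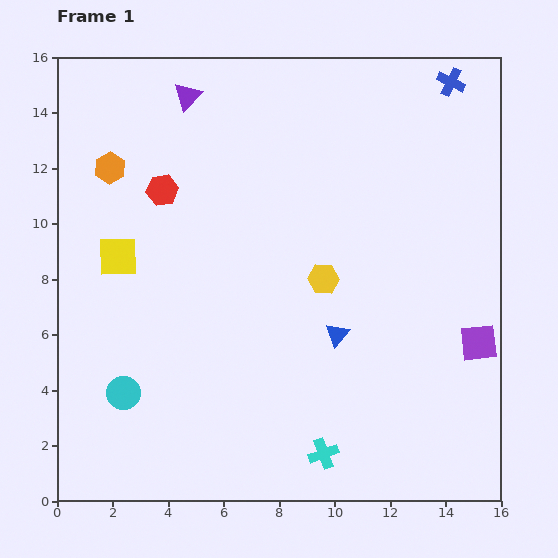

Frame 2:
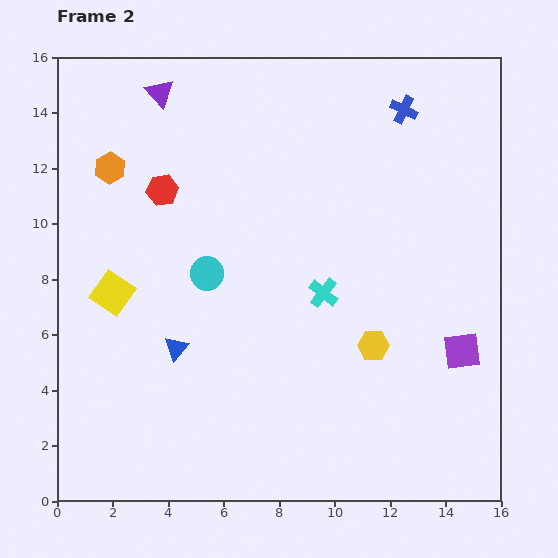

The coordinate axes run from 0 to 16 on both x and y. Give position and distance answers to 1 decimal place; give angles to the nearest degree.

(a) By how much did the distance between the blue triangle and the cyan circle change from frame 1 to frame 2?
-5.1

Distance in frame 1: 8.0. Distance in frame 2: 2.9.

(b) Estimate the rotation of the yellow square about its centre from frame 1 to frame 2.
35° clockwise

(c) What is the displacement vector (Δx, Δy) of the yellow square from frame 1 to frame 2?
(-0.2, -1.3)

The yellow square was at (2.2, 8.8) in frame 1 and (2.0, 7.5) in frame 2.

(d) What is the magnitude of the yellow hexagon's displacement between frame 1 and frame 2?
3.0

The yellow hexagon moved from (9.6, 8.0) to (11.4, 5.6), a distance of √(1.8² + 2.4²) ≈ 3.0.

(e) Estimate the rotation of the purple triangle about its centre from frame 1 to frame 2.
25° counter-clockwise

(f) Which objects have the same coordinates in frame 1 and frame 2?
the red hexagon, the orange hexagon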